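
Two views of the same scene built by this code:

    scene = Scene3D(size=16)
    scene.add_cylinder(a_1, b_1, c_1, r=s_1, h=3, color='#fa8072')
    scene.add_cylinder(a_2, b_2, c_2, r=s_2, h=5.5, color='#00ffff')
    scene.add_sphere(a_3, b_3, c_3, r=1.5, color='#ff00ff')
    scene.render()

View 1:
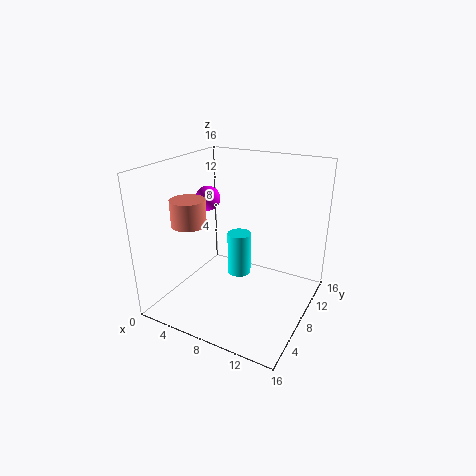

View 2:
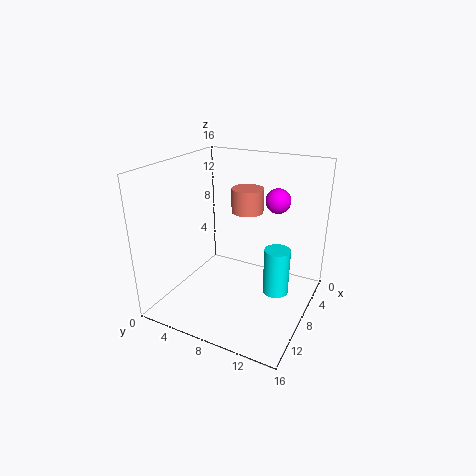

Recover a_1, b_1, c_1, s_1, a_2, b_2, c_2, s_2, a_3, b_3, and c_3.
a_1 = 2.5, b_1 = 6.5, c_1 = 9, s_1 = 2, a_2 = 6, b_2 = 12, c_2 = 1, s_2 = 1.5, a_3 = 2.5, b_3 = 10.5, c_3 = 11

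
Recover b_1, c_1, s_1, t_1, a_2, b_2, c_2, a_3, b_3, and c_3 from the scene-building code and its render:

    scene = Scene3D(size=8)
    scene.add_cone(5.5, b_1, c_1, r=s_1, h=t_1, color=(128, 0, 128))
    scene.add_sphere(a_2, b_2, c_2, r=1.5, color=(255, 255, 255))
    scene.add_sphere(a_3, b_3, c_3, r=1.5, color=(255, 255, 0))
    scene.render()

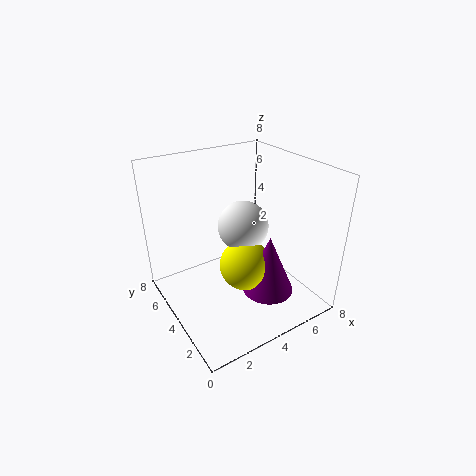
b_1 = 3; c_1 = 0.5; s_1 = 1.5; t_1 = 3.5; a_2 = 5; b_2 = 5; c_2 = 4; a_3 = 4.5; b_3 = 4; c_3 = 2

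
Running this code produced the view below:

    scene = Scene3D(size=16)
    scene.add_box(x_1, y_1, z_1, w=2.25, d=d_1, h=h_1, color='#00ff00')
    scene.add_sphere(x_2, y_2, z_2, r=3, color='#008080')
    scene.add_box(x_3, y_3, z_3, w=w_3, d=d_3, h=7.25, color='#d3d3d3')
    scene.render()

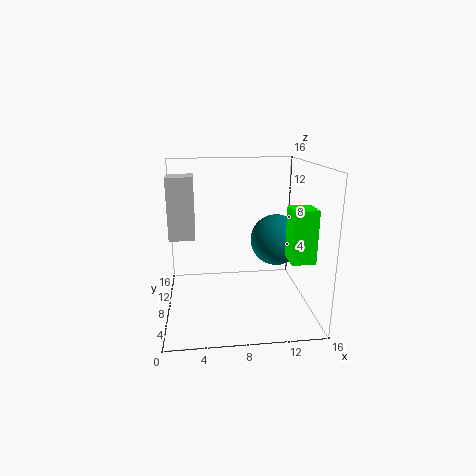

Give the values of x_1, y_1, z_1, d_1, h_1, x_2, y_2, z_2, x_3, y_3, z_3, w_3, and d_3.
x_1 = 12, y_1 = 0.5, z_1 = 7.75, d_1 = 2.5, h_1 = 5, x_2 = 12.75, y_2 = 9.75, z_2 = 7, x_3 = 0.25, y_3 = 9.75, z_3 = 7.25, w_3 = 3, d_3 = 3.25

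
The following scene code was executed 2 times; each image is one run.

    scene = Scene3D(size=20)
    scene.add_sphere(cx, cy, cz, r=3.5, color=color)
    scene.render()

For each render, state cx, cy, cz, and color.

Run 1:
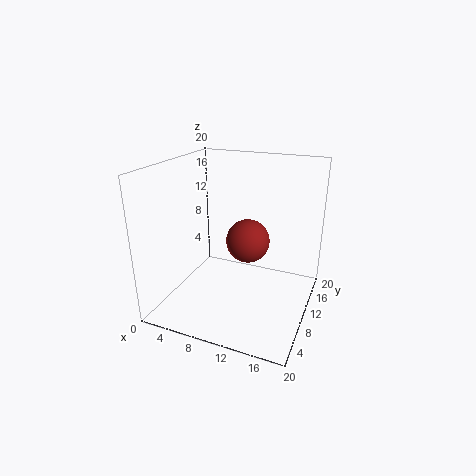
cx = 9
cy = 16.5
cz = 6.5
color = 'brown'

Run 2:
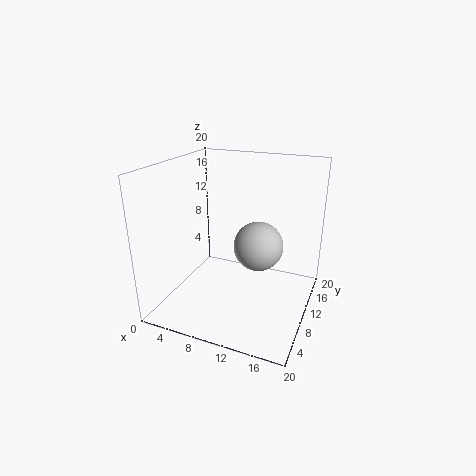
cx = 12.5
cy = 11.5
cz = 8.5
color = 'lightgray'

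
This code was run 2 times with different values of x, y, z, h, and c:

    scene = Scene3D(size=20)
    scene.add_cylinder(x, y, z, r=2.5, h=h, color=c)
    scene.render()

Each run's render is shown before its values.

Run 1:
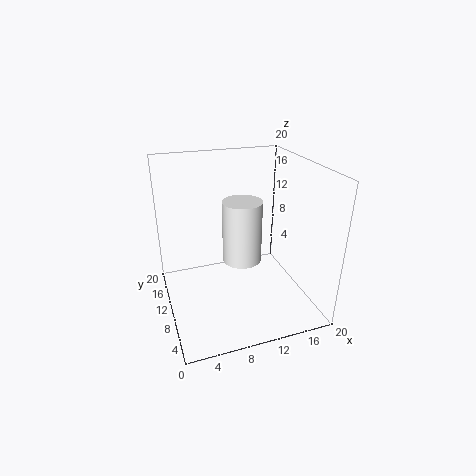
x = 9.5, y = 7, z = 8.5, h = 8, c = 'white'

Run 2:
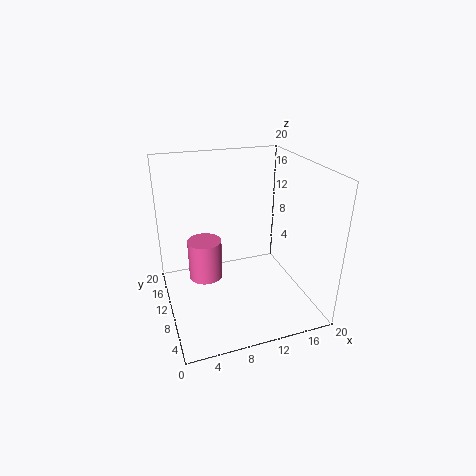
x = 6, y = 13.5, z = 2.5, h = 6, c = 'hotpink'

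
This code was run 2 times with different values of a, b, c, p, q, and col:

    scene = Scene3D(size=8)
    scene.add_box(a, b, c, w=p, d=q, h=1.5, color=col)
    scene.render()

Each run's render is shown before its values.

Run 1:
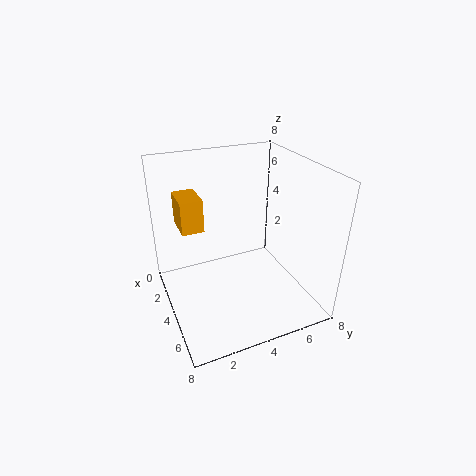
a = 4.5, b = 0.5, c = 6, p = 1.5, q = 1, col = 'orange'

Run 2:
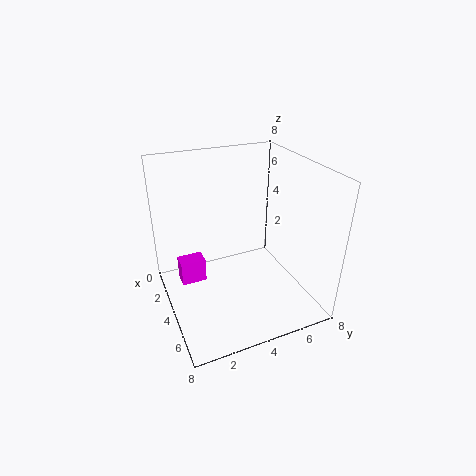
a = 1.5, b = 1, c = 0.5, p = 1, q = 1.5, col = 'magenta'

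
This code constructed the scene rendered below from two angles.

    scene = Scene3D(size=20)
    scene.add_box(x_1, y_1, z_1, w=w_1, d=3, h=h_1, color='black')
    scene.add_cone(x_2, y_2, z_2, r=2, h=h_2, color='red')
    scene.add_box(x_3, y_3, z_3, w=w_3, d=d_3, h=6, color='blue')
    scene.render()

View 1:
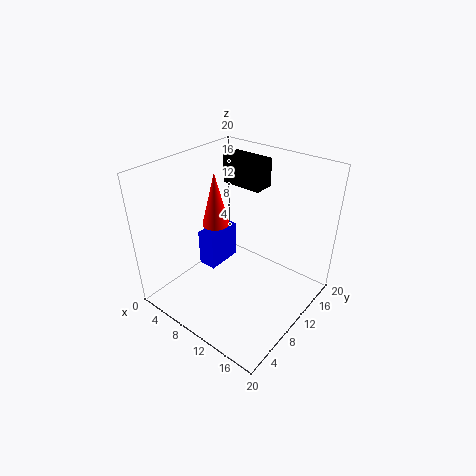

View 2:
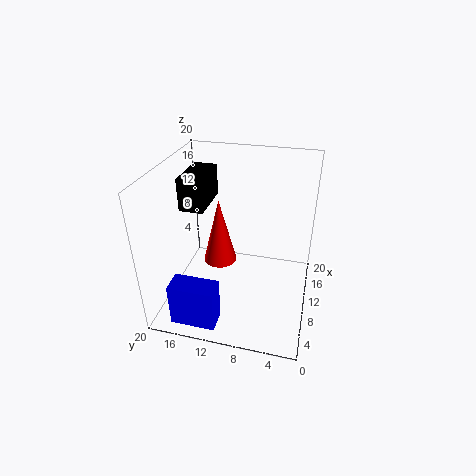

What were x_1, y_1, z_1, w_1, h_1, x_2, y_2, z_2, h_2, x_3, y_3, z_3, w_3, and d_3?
x_1 = 5; y_1 = 13; z_1 = 16; w_1 = 6; h_1 = 4; x_2 = 5; y_2 = 11; z_2 = 10; h_2 = 8; x_3 = 1; y_3 = 11; z_3 = 1; w_3 = 3; d_3 = 6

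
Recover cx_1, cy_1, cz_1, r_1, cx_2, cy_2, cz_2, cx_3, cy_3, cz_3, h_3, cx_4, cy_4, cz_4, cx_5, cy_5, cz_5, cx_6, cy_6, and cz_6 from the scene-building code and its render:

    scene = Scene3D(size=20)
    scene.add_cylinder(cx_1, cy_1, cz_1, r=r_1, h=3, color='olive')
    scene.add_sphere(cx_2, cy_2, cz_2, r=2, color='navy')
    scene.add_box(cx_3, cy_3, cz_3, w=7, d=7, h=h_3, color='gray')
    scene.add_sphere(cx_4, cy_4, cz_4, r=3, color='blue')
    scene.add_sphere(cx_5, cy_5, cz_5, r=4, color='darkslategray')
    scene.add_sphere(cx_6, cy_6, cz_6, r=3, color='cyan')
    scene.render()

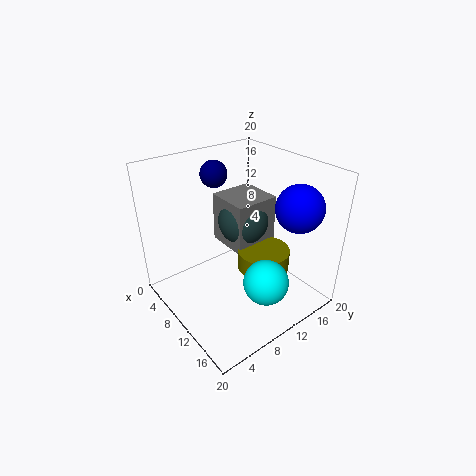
cx_1 = 10
cy_1 = 15
cz_1 = 3
r_1 = 4
cx_2 = 3
cy_2 = 11
cz_2 = 17
cx_3 = 1
cy_3 = 12
cz_3 = 5
h_3 = 8
cx_4 = 17
cy_4 = 14
cz_4 = 16
cx_5 = 5
cy_5 = 15
cz_5 = 9
cx_6 = 16
cy_6 = 10
cz_6 = 6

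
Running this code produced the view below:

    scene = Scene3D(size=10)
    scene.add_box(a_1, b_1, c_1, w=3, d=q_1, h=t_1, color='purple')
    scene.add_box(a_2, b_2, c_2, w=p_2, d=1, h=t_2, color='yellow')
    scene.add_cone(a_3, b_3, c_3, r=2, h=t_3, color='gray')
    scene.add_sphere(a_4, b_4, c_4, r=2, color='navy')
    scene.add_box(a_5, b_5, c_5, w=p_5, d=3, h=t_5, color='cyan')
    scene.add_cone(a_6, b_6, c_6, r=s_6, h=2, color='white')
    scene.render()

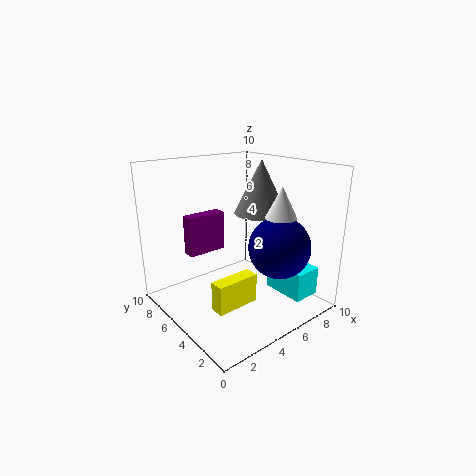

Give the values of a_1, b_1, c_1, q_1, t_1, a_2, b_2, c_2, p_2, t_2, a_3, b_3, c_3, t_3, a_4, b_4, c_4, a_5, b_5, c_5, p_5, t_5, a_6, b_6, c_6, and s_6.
a_1 = 3, b_1 = 8, c_1 = 3, q_1 = 1, t_1 = 3, a_2 = 2, b_2 = 3, c_2 = 1, p_2 = 3, t_2 = 2, a_3 = 8, b_3 = 6, c_3 = 6, t_3 = 4, a_4 = 6, b_4 = 2, c_4 = 5, a_5 = 7, b_5 = 1, c_5 = 1, p_5 = 2, t_5 = 2, a_6 = 6, b_6 = 2, c_6 = 7, s_6 = 1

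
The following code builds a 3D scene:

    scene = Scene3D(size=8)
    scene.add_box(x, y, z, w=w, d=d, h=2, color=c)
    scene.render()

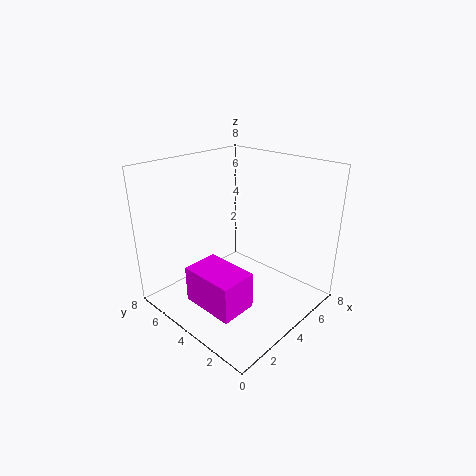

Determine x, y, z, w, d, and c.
x = 1
y = 2
z = 1
w = 2
d = 3
c = 'magenta'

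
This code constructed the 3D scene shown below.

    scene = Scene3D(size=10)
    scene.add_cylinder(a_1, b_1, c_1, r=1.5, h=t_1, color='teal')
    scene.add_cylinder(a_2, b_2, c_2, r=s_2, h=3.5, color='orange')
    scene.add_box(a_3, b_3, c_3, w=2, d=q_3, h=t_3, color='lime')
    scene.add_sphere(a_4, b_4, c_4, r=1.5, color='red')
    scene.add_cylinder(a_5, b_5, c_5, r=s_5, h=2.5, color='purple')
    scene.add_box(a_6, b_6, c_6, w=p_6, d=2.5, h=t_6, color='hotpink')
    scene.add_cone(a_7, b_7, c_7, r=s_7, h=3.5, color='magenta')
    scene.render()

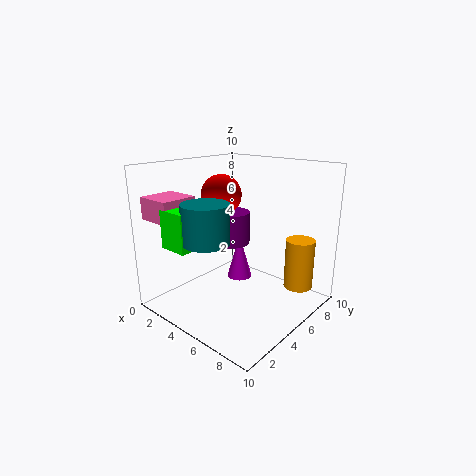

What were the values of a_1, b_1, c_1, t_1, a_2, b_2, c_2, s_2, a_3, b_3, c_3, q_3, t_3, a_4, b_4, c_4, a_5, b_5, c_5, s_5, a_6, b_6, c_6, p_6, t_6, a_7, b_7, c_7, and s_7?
a_1 = 5, b_1 = 2, c_1 = 5.5, t_1 = 2.5, a_2 = 8.5, b_2 = 7.5, c_2 = 1.5, s_2 = 1, a_3 = 2.5, b_3 = 0.5, c_3 = 5, q_3 = 2.5, t_3 = 2.5, a_4 = 2.5, b_4 = 6, c_4 = 7.5, a_5 = 2.5, b_5 = 7, c_5 = 3.5, s_5 = 1.5, a_6 = 0.5, b_6 = 0.5, c_6 = 6.5, p_6 = 2.5, t_6 = 1.5, a_7 = 3, b_7 = 7.5, c_7 = 0.5, s_7 = 1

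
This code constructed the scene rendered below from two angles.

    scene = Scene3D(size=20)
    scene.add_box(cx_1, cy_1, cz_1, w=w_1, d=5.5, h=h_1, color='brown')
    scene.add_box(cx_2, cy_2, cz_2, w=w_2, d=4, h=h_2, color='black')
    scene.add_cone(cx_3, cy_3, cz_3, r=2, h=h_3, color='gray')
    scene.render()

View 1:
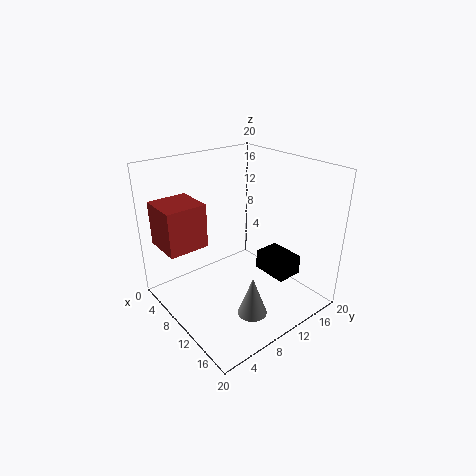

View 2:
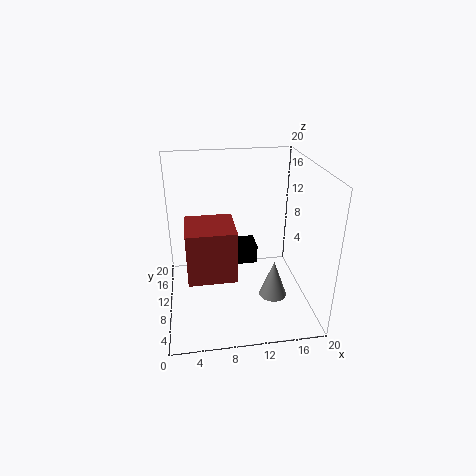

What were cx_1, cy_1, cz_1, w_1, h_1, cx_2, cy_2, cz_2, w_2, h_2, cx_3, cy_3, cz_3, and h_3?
cx_1 = 3, cy_1 = 0.5, cz_1 = 9.5, w_1 = 5.5, h_1 = 6, cx_2 = 8.5, cy_2 = 15, cz_2 = 2.5, w_2 = 5.5, h_2 = 3, cx_3 = 15, cy_3 = 8.5, cz_3 = 1, h_3 = 5.5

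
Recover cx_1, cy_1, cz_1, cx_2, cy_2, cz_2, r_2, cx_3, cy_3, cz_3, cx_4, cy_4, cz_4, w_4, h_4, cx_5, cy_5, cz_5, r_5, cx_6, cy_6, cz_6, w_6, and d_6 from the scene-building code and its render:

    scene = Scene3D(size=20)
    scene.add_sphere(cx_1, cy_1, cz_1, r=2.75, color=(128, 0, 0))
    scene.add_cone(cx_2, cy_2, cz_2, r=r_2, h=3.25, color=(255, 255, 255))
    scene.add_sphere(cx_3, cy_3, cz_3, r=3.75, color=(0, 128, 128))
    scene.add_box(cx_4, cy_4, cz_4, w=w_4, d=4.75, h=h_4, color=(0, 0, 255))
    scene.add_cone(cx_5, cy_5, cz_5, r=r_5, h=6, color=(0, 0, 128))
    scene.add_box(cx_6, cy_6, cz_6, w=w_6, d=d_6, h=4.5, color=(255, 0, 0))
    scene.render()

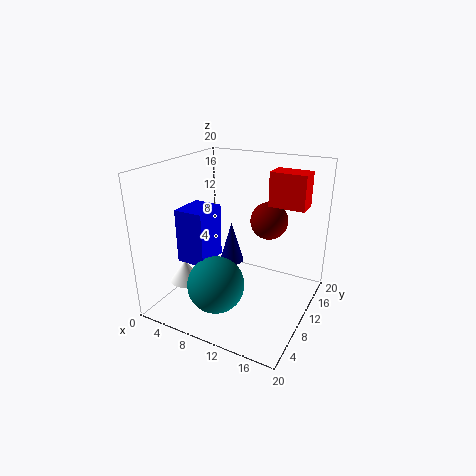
cx_1 = 12.5
cy_1 = 15
cz_1 = 11.25
cx_2 = 3
cy_2 = 6.75
cz_2 = 3
r_2 = 2.25
cx_3 = 9.5
cy_3 = 4.75
cz_3 = 5.25
cx_4 = 3.75
cy_4 = 4.5
cz_4 = 7.5
w_4 = 4
h_4 = 7.25
cx_5 = 8
cy_5 = 11.75
cz_5 = 5.25
r_5 = 1.75
cx_6 = 14
cy_6 = 10.75
cz_6 = 15
w_6 = 4.75
d_6 = 3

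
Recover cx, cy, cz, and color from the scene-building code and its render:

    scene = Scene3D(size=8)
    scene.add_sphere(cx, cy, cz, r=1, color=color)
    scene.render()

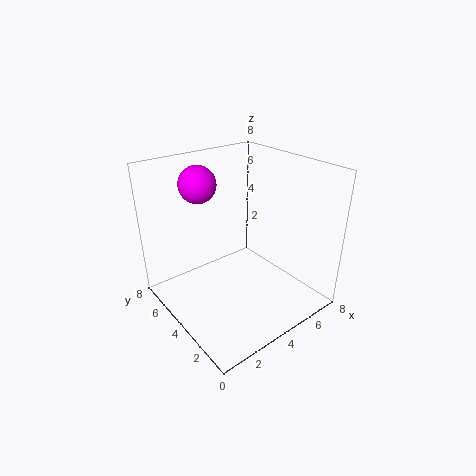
cx = 2.5, cy = 5.5, cz = 7, color = 'magenta'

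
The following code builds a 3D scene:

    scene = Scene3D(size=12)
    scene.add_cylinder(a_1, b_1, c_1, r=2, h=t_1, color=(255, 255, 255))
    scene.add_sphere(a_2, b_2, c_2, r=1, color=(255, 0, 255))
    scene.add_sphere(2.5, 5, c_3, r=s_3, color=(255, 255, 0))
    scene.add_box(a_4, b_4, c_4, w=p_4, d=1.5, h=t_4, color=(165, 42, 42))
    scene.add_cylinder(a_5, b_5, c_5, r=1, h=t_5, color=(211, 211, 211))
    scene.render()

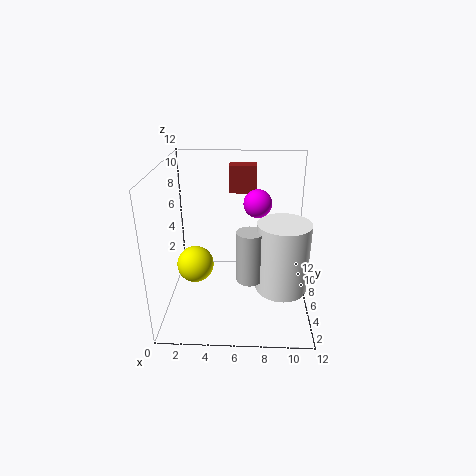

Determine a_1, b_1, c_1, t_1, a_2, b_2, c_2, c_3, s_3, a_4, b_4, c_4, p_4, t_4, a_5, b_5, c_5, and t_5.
a_1 = 9.5; b_1 = 3.5; c_1 = 3; t_1 = 5.5; a_2 = 7.5; b_2 = 3.5; c_2 = 10; c_3 = 4; s_3 = 1.5; a_4 = 5; b_4 = 10; c_4 = 8.5; p_4 = 2.5; t_4 = 2.5; a_5 = 7; b_5 = 3; c_5 = 4; t_5 = 4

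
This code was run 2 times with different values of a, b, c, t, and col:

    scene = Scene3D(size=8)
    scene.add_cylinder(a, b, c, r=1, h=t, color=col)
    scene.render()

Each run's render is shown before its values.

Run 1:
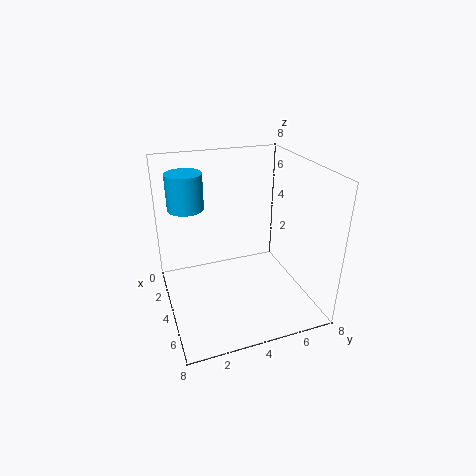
a = 2.5, b = 1.5, c = 5.5, t = 2, col = 'deepskyblue'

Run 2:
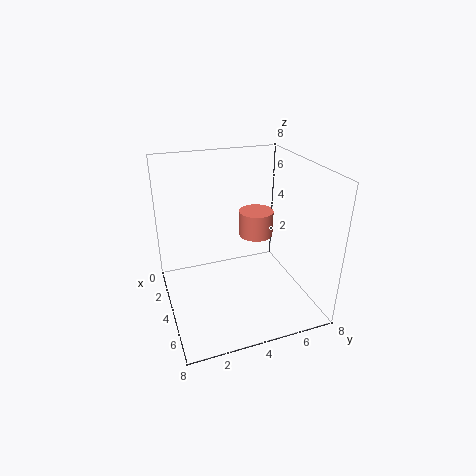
a = 3, b = 5.5, c = 3.5, t = 1.5, col = 'salmon'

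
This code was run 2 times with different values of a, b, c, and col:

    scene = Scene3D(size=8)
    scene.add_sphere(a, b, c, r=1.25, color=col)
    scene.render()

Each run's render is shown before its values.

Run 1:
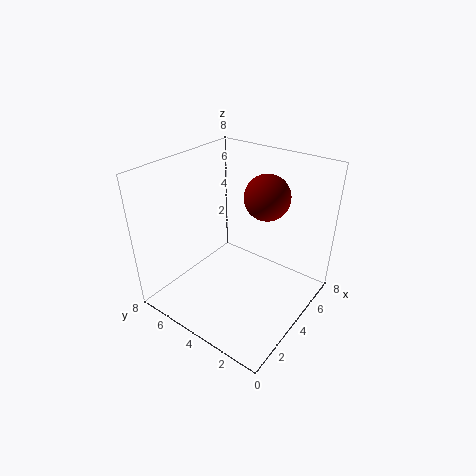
a = 5.25
b = 3
c = 6.25
col = 'maroon'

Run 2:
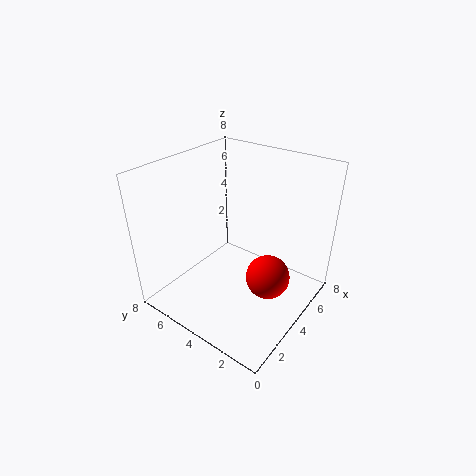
a = 4.5
b = 2.25
c = 1.75
col = 'red'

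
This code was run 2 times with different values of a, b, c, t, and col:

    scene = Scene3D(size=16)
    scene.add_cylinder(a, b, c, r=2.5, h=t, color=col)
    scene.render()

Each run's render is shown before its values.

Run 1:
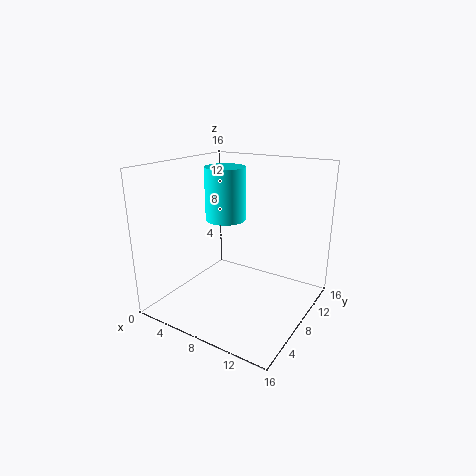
a = 4; b = 11.5; c = 8.5; t = 6.5; col = 'cyan'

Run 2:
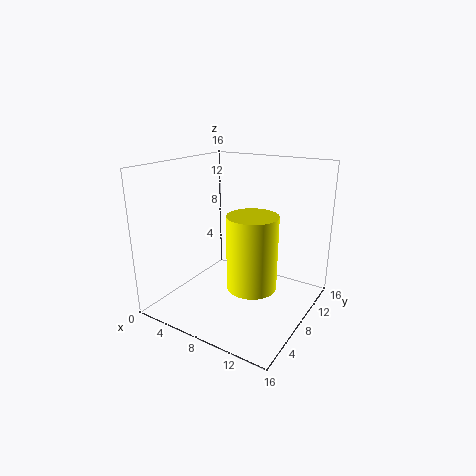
a = 11.5; b = 5; c = 4.5; t = 7.5; col = 'yellow'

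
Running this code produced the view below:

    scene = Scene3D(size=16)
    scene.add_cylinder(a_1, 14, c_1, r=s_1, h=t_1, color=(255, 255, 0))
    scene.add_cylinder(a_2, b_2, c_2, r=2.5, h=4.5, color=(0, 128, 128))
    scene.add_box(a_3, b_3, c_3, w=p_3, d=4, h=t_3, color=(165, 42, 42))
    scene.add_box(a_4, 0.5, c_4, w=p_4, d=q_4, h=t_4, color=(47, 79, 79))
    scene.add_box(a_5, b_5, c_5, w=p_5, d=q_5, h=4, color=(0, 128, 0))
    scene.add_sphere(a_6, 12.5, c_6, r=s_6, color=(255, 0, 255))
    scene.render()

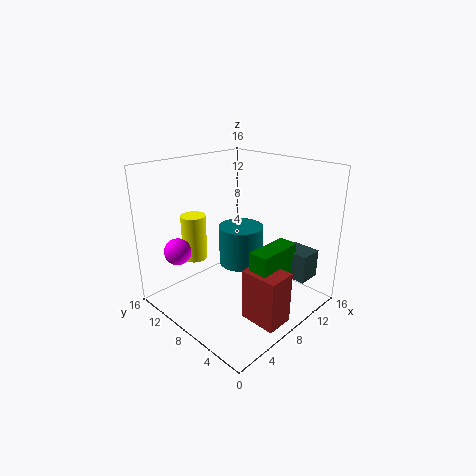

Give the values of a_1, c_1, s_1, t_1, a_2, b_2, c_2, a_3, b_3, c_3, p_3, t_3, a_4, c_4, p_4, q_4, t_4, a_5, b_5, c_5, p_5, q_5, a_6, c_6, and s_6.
a_1 = 6.5
c_1 = 4
s_1 = 1.5
t_1 = 5.5
a_2 = 9
b_2 = 8.5
c_2 = 4.5
a_3 = 5
b_3 = 0.5
c_3 = 1
p_3 = 3
t_3 = 5.5
a_4 = 10
c_4 = 4.5
p_4 = 2.5
q_4 = 3
t_4 = 3
a_5 = 5.5
b_5 = 2
c_5 = 4.5
p_5 = 5
q_5 = 2
a_6 = 3
c_6 = 6.5
s_6 = 1.5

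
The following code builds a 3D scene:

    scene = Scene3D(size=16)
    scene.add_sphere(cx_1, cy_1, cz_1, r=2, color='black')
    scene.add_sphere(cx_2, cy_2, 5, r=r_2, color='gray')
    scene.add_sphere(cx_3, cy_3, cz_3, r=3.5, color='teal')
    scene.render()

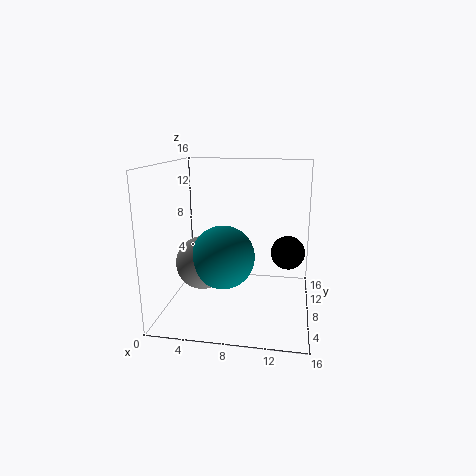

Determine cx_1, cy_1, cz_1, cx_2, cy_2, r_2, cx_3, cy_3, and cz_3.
cx_1 = 13.5; cy_1 = 11; cz_1 = 5.5; cx_2 = 4; cy_2 = 7.5; r_2 = 3; cx_3 = 6.5; cy_3 = 7; cz_3 = 6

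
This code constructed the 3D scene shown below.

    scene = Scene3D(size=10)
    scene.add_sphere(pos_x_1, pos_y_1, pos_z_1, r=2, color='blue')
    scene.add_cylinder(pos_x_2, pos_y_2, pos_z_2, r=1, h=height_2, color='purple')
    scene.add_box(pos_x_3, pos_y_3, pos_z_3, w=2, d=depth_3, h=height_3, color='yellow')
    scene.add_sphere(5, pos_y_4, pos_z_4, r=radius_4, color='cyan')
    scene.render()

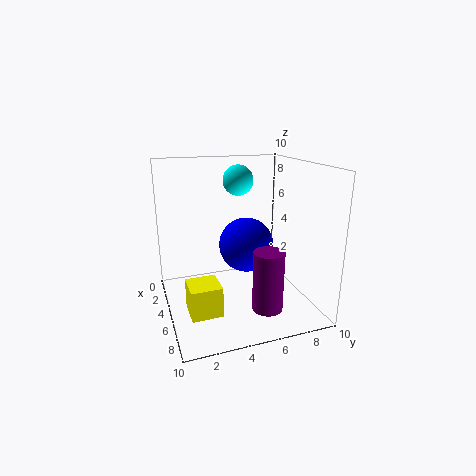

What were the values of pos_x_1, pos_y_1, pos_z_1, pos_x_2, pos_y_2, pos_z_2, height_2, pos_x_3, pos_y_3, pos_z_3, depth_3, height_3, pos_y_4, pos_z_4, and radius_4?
pos_x_1 = 4; pos_y_1 = 6; pos_z_1 = 4; pos_x_2 = 8; pos_y_2 = 6; pos_z_2 = 1; height_2 = 4; pos_x_3 = 6; pos_y_3 = 1; pos_z_3 = 1; depth_3 = 2; height_3 = 2; pos_y_4 = 5; pos_z_4 = 9; radius_4 = 1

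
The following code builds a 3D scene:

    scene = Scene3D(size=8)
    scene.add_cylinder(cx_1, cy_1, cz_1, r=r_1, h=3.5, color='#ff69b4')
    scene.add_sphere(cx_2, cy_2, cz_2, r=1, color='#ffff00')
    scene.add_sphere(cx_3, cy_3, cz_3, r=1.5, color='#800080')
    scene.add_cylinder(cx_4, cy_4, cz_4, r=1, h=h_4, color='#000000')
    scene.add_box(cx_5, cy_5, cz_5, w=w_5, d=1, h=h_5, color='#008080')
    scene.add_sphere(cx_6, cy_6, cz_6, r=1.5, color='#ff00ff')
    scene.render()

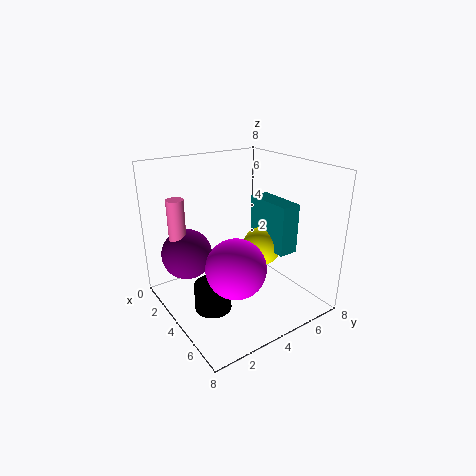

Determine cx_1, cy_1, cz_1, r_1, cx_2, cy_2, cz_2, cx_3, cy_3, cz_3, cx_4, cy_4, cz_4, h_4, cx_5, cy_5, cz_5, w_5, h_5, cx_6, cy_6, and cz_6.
cx_1 = 1.5; cy_1 = 1.5; cz_1 = 2.5; r_1 = 0.5; cx_2 = 5.5; cy_2 = 4.5; cz_2 = 4; cx_3 = 1.5; cy_3 = 2; cz_3 = 2.5; cx_4 = 4.5; cy_4 = 2; cz_4 = 0.5; h_4 = 1.5; cx_5 = 4.5; cy_5 = 4.5; cz_5 = 4; w_5 = 2.5; h_5 = 2.5; cx_6 = 6; cy_6 = 2.5; cz_6 = 3.5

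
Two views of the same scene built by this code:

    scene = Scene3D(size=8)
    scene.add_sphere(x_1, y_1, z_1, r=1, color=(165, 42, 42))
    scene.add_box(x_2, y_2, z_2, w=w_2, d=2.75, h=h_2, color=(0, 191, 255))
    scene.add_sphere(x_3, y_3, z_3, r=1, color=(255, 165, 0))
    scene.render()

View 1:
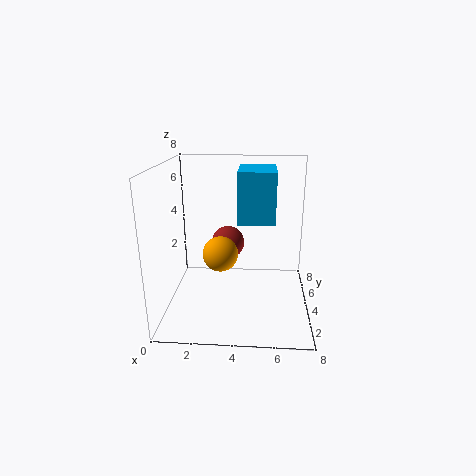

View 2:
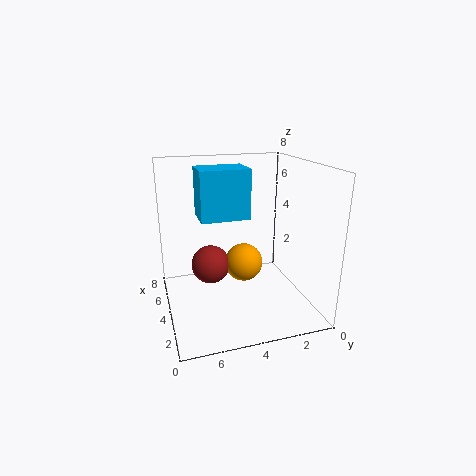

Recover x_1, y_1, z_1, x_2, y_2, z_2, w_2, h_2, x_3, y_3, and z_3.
x_1 = 3.25; y_1 = 5.75; z_1 = 3; x_2 = 4; y_2 = 3.25; z_2 = 5; w_2 = 2; h_2 = 2.75; x_3 = 3; y_3 = 4; z_3 = 3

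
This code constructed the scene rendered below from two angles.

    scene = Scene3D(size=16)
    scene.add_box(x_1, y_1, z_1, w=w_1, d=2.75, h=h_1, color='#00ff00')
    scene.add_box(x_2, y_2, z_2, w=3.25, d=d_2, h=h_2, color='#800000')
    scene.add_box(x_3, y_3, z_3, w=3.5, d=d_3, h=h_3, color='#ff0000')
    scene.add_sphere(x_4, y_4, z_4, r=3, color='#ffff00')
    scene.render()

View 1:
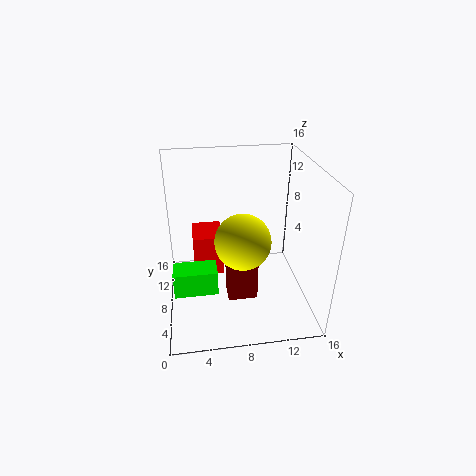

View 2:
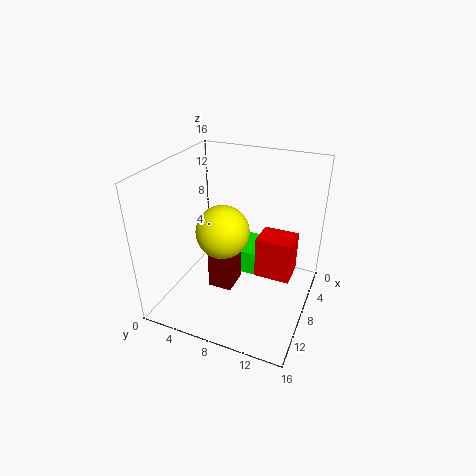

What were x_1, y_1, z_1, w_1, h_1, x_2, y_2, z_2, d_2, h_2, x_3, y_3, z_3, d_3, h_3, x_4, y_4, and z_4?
x_1 = 0.5; y_1 = 6.5; z_1 = 1.5; w_1 = 5; h_1 = 3; x_2 = 6.5; y_2 = 5; z_2 = 1.75; d_2 = 2.75; h_2 = 5.5; x_3 = 3; y_3 = 9.5; z_3 = 2.25; d_3 = 4.25; h_3 = 5; x_4 = 8.25; y_4 = 6.25; z_4 = 8.5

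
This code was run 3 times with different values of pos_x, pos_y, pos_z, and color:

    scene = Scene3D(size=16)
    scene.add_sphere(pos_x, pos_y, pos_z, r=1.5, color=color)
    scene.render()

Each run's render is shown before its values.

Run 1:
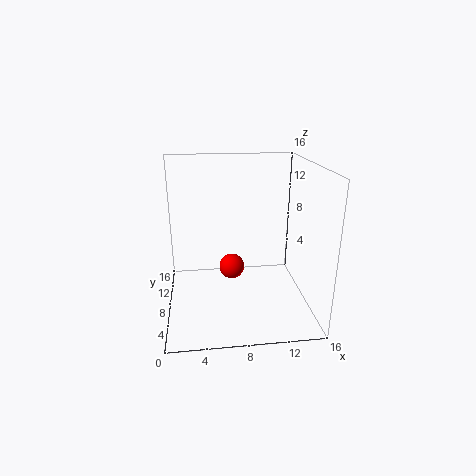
pos_x = 7.5
pos_y = 10
pos_z = 3.5
color = 'red'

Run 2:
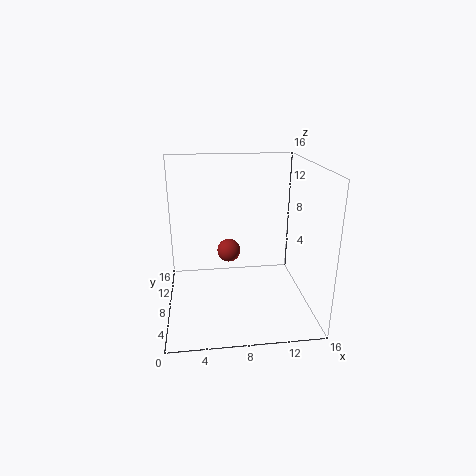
pos_x = 7.5
pos_y = 13.5
pos_z = 4
color = 'brown'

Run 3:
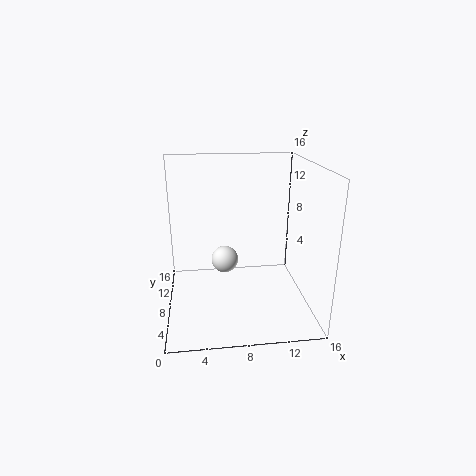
pos_x = 6.5
pos_y = 8
pos_z = 5.5
color = 'white'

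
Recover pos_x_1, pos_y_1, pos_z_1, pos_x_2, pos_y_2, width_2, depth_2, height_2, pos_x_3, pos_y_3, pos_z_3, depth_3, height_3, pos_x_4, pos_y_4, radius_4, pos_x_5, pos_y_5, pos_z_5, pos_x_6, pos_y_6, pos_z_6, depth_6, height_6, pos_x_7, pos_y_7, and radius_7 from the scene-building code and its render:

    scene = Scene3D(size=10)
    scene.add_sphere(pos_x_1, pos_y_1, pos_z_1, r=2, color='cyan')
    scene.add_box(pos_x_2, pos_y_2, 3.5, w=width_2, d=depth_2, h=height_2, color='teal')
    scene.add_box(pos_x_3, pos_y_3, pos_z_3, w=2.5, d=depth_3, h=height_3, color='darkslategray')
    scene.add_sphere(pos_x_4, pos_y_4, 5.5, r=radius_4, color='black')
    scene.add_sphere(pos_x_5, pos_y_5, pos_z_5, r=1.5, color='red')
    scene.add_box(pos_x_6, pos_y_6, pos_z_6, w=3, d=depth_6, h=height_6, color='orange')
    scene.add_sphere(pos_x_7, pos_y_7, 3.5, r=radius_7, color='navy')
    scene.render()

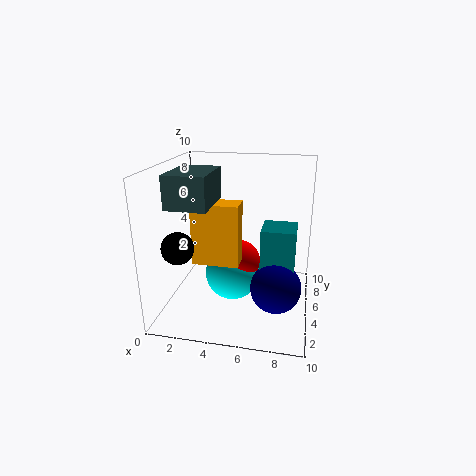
pos_x_1 = 4.5; pos_y_1 = 5.5; pos_z_1 = 2; pos_x_2 = 7; pos_y_2 = 1.5; width_2 = 2; depth_2 = 2; height_2 = 3.5; pos_x_3 = 1.5; pos_y_3 = 1; pos_z_3 = 8; depth_3 = 3.5; height_3 = 2; pos_x_4 = 2; pos_y_4 = 1.5; radius_4 = 1; pos_x_5 = 5; pos_y_5 = 5.5; pos_z_5 = 3; pos_x_6 = 2.5; pos_y_6 = 2.5; pos_z_6 = 4; depth_6 = 1.5; height_6 = 4; pos_x_7 = 8; pos_y_7 = 1.5; radius_7 = 1.5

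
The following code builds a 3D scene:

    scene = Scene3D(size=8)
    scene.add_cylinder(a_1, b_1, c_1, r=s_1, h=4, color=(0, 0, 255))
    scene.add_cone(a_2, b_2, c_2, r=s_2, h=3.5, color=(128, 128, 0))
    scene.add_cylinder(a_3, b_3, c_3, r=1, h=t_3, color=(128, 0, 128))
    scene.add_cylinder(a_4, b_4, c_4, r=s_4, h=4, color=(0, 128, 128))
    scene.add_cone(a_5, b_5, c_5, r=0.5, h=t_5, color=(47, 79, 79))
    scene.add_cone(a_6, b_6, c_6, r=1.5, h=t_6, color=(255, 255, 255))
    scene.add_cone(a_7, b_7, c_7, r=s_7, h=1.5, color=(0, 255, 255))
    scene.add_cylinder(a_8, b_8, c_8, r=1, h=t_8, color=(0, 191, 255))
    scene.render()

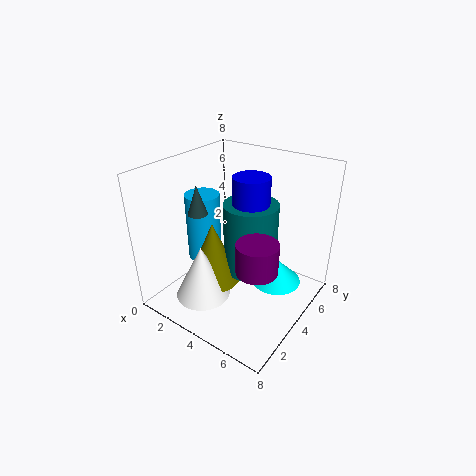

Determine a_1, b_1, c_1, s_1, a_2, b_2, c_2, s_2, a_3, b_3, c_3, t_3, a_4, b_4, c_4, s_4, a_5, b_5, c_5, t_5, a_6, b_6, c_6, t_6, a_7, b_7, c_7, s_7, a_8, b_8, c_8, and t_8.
a_1 = 4.5, b_1 = 4.5, c_1 = 3.5, s_1 = 1, a_2 = 3, b_2 = 3, c_2 = 1.5, s_2 = 1.5, a_3 = 6.5, b_3 = 2, c_3 = 4, t_3 = 1.5, a_4 = 4.5, b_4 = 4.5, c_4 = 2, s_4 = 1.5, a_5 = 3, b_5 = 2, c_5 = 6, t_5 = 1.5, a_6 = 3, b_6 = 2, c_6 = 1, t_6 = 3, a_7 = 5.5, b_7 = 6, c_7 = 0.5, s_7 = 1.5, a_8 = 1.5, b_8 = 4, c_8 = 2, t_8 = 4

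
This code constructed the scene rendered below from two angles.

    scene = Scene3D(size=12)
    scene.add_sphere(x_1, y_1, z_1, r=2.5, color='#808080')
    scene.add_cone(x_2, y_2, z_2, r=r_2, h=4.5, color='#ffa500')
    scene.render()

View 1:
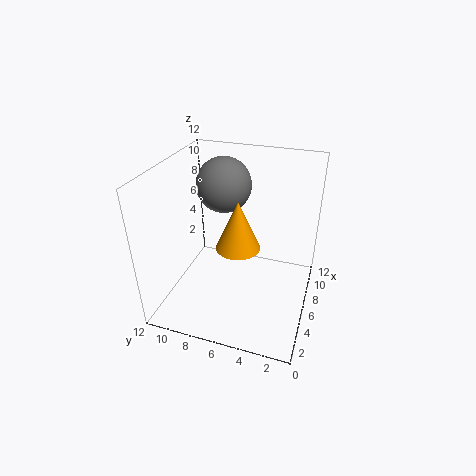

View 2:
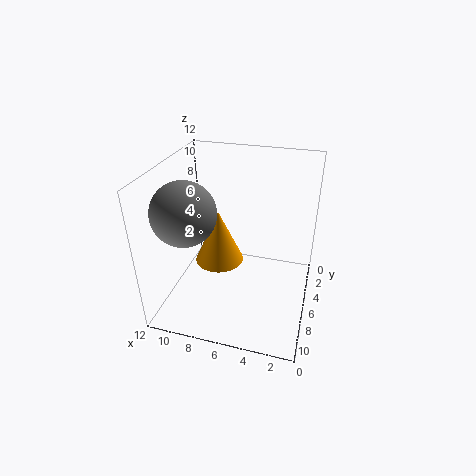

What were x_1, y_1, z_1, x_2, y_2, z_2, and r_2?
x_1 = 9.5; y_1 = 8.5; z_1 = 9; x_2 = 7.5; y_2 = 6.5; z_2 = 4; r_2 = 2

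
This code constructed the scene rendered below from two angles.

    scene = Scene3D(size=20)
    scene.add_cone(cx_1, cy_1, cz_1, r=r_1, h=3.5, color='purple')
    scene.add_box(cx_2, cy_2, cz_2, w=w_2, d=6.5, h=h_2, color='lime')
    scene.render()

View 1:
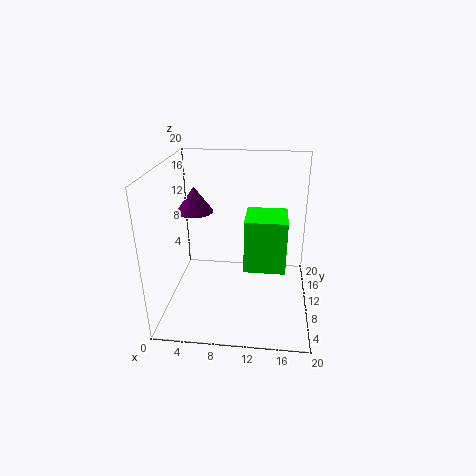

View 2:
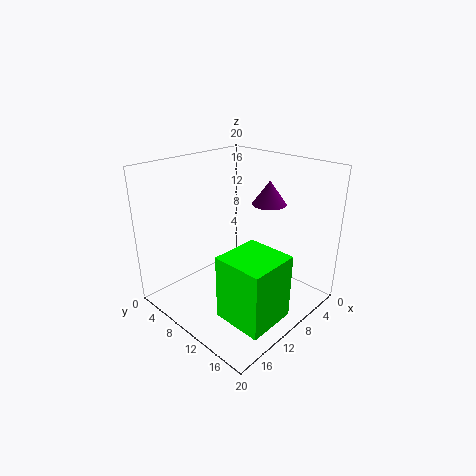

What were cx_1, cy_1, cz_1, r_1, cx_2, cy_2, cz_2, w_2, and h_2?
cx_1 = 4; cy_1 = 10.5; cz_1 = 13.5; r_1 = 2.5; cx_2 = 10.5; cy_2 = 13; cz_2 = 2.5; w_2 = 6.5; h_2 = 8.5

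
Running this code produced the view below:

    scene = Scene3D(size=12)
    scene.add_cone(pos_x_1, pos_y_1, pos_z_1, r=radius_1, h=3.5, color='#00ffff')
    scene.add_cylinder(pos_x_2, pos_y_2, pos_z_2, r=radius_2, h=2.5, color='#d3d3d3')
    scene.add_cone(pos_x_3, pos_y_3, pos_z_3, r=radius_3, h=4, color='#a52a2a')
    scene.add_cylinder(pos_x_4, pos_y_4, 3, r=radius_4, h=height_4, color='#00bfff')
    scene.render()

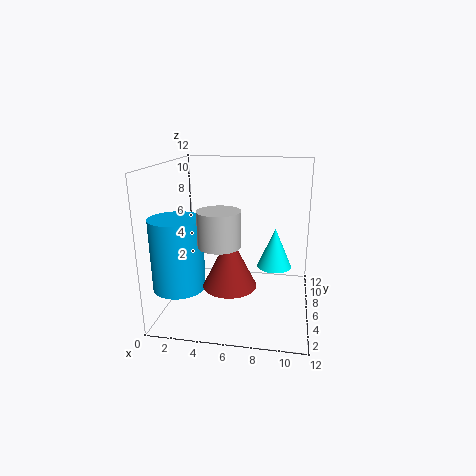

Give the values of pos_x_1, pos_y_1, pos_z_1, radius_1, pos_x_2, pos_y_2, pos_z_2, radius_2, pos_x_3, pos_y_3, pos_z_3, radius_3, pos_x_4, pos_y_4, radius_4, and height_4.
pos_x_1 = 9, pos_y_1 = 7.5, pos_z_1 = 3, radius_1 = 1.5, pos_x_2 = 5.5, pos_y_2 = 1.5, pos_z_2 = 7, radius_2 = 1.5, pos_x_3 = 6, pos_y_3 = 2.5, pos_z_3 = 3.5, radius_3 = 2, pos_x_4 = 2, pos_y_4 = 2.5, radius_4 = 2, height_4 = 5.5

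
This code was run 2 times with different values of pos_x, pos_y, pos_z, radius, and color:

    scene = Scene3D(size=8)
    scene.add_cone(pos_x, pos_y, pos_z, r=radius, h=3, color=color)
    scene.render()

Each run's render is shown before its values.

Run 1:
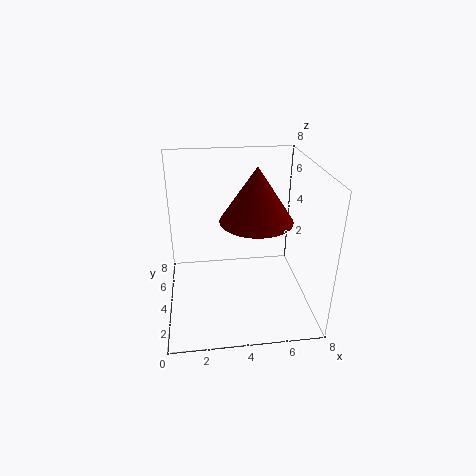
pos_x = 5; pos_y = 4; pos_z = 5; radius = 2; color = 'maroon'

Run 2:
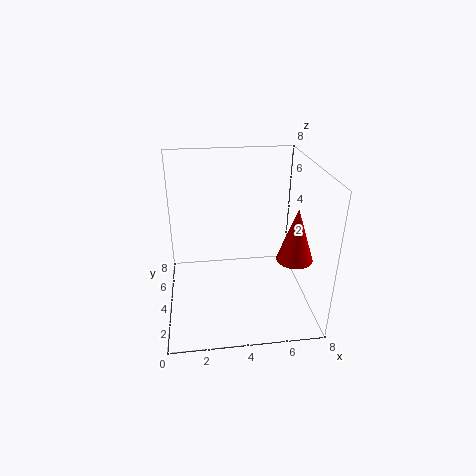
pos_x = 7; pos_y = 3; pos_z = 3; radius = 1; color = 'red'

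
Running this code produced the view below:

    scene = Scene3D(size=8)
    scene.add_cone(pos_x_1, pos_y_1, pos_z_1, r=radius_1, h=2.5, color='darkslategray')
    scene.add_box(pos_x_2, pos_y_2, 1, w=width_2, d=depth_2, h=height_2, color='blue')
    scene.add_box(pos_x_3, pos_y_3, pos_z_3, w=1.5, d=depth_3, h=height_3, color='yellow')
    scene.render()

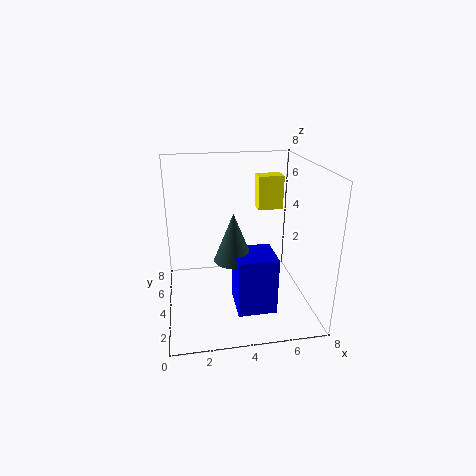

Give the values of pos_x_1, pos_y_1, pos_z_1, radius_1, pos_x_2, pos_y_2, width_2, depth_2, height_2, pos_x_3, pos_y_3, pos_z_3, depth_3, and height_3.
pos_x_1 = 3.5
pos_y_1 = 2.5
pos_z_1 = 3.5
radius_1 = 1
pos_x_2 = 3.5
pos_y_2 = 1
width_2 = 2
depth_2 = 2
height_2 = 3
pos_x_3 = 5.5
pos_y_3 = 5.5
pos_z_3 = 5
depth_3 = 1
height_3 = 2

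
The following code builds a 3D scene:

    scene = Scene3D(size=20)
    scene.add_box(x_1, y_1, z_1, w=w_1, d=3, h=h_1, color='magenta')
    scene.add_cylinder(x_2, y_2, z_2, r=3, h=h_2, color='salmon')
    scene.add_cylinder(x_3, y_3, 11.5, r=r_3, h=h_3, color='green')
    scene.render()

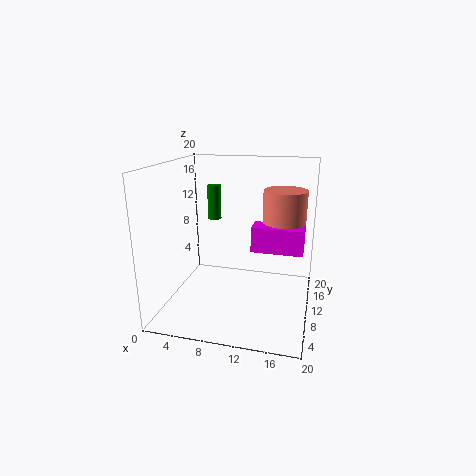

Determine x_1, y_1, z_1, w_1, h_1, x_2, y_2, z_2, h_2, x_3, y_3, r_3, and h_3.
x_1 = 12; y_1 = 9; z_1 = 8.5; w_1 = 7; h_1 = 3.5; x_2 = 16; y_2 = 12.5; z_2 = 12; h_2 = 4.5; x_3 = 5.5; y_3 = 13.5; r_3 = 1; h_3 = 5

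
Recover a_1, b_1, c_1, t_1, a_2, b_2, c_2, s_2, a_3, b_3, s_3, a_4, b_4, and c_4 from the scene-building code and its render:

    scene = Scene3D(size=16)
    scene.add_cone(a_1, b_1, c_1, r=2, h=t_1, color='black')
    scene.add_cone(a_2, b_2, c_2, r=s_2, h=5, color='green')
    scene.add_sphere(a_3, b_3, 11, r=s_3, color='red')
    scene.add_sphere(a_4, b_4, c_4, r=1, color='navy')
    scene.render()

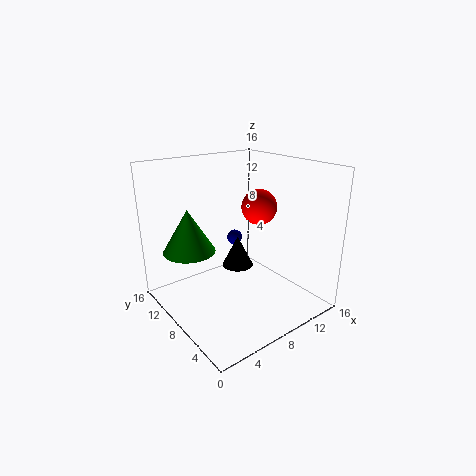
a_1 = 11; b_1 = 12; c_1 = 2; t_1 = 4; a_2 = 4; b_2 = 12; c_2 = 6; s_2 = 3; a_3 = 11; b_3 = 8; s_3 = 2; a_4 = 12; b_4 = 14; c_4 = 5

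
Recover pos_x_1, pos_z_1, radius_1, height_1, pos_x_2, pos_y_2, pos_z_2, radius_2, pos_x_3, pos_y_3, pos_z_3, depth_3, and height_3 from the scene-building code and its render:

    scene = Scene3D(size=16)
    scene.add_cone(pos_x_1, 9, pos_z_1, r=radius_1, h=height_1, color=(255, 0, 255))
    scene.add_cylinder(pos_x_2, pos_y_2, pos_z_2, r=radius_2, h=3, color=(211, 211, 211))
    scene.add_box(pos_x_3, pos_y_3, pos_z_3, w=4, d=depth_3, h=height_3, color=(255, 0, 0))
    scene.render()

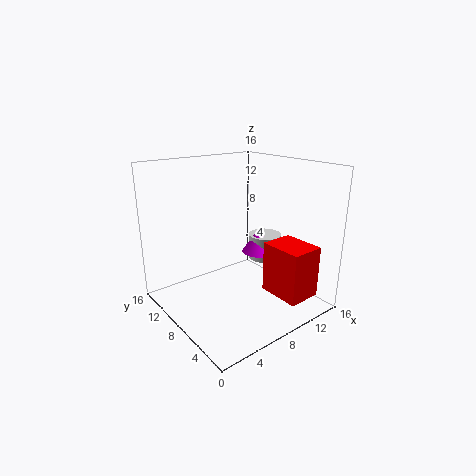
pos_x_1 = 12, pos_z_1 = 5, radius_1 = 2, height_1 = 3, pos_x_2 = 13, pos_y_2 = 9, pos_z_2 = 4, radius_2 = 2, pos_x_3 = 11, pos_y_3 = 2, pos_z_3 = 1, depth_3 = 5, height_3 = 6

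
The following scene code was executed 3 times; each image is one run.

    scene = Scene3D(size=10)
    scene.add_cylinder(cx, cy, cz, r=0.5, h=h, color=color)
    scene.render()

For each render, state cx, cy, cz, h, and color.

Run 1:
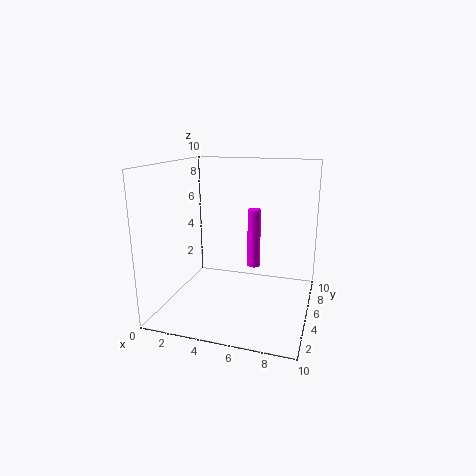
cx = 5.5; cy = 7.5; cz = 2; h = 4.5; color = 'magenta'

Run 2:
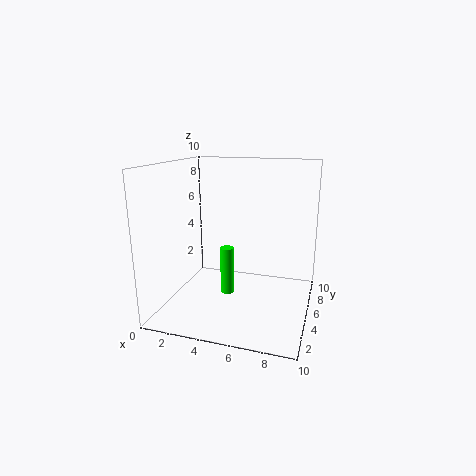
cx = 4; cy = 5.5; cz = 0.5; h = 3.5; color = 'lime'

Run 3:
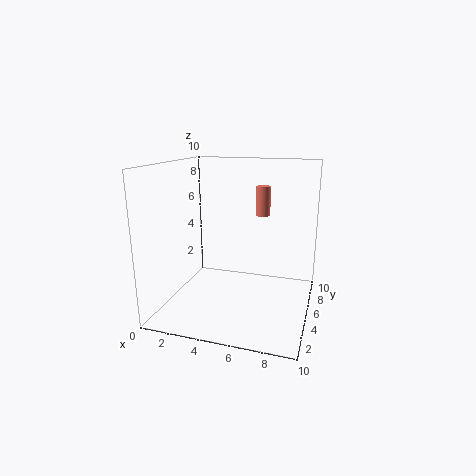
cx = 6.5; cy = 6; cz = 6.5; h = 2; color = 'salmon'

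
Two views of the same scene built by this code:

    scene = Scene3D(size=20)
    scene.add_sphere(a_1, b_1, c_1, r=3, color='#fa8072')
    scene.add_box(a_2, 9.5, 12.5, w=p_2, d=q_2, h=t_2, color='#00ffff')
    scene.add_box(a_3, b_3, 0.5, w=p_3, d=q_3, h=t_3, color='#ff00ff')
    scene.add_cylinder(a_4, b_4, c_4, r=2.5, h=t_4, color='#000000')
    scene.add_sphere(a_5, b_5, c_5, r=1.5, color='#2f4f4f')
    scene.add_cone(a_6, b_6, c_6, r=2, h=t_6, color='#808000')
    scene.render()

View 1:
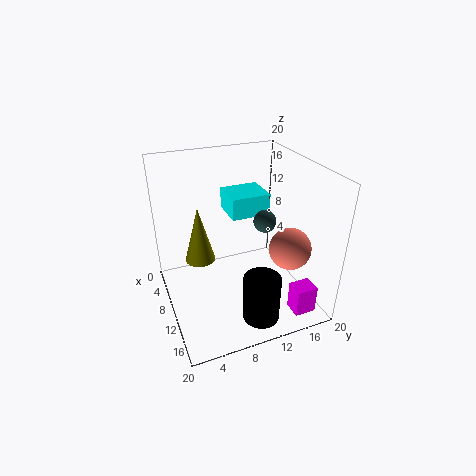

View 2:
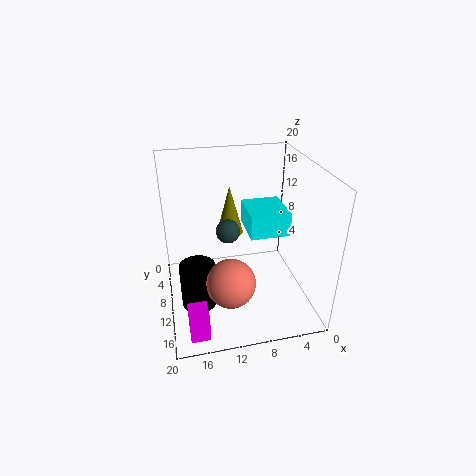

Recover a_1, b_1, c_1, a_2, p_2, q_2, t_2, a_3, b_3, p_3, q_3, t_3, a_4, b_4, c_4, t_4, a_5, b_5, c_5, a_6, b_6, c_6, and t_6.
a_1 = 12.5, b_1 = 17, c_1 = 8, a_2 = 4.5, p_2 = 5, q_2 = 5.5, t_2 = 3, a_3 = 15.5, b_3 = 15.5, p_3 = 2.5, q_3 = 3, t_3 = 4, a_4 = 16, b_4 = 11, c_4 = 0.5, t_4 = 6.5, a_5 = 12, b_5 = 13, c_5 = 13, a_6 = 10, b_6 = 4.5, c_6 = 8, t_6 = 7.5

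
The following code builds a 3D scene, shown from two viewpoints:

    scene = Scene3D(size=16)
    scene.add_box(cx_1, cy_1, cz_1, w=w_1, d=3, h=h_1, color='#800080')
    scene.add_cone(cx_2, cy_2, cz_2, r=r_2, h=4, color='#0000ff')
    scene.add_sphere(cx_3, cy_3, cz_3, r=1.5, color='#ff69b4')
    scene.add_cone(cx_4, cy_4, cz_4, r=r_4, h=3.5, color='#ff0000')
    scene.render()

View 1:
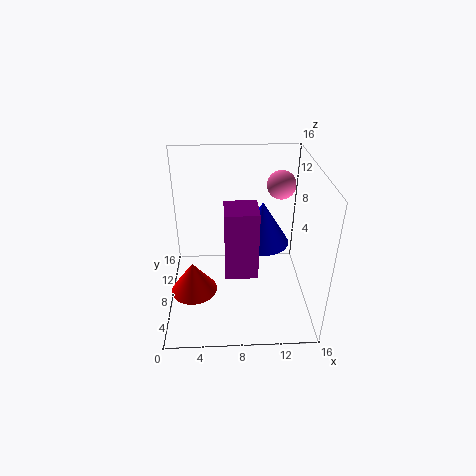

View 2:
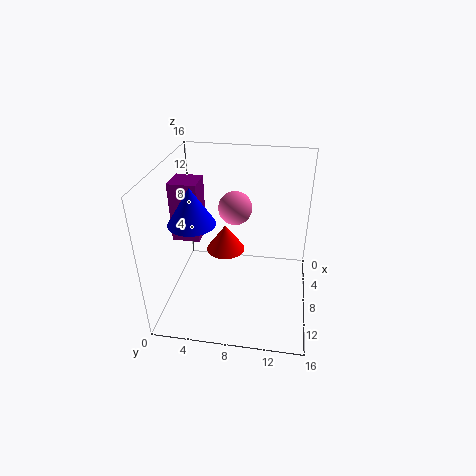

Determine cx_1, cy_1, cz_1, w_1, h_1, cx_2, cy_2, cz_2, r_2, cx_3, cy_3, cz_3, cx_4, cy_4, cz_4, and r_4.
cx_1 = 6.5; cy_1 = 1; cz_1 = 8; w_1 = 3; h_1 = 6.5; cx_2 = 10; cy_2 = 3.5; cz_2 = 10.5; r_2 = 2.5; cx_3 = 12.5; cy_3 = 8.5; cz_3 = 14; cx_4 = 3; cy_4 = 5.5; cz_4 = 3; r_4 = 2.5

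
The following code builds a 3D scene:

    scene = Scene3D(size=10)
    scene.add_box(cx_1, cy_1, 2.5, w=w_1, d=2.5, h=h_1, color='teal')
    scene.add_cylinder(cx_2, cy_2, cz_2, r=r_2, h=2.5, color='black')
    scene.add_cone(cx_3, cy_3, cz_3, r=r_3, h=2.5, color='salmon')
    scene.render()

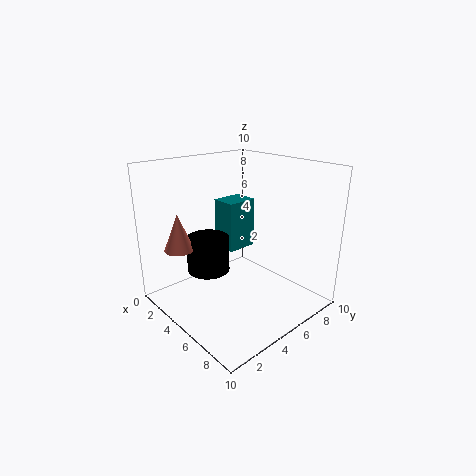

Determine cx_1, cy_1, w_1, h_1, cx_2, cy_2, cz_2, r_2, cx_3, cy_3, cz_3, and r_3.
cx_1 = 0.5, cy_1 = 6.5, w_1 = 2, h_1 = 4, cx_2 = 3.5, cy_2 = 3.5, cz_2 = 2.5, r_2 = 1.5, cx_3 = 3, cy_3 = 1.5, cz_3 = 4.5, r_3 = 1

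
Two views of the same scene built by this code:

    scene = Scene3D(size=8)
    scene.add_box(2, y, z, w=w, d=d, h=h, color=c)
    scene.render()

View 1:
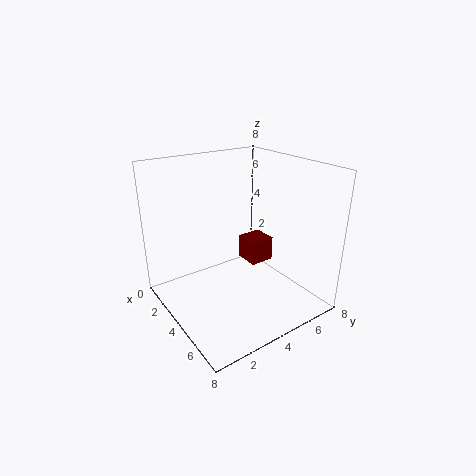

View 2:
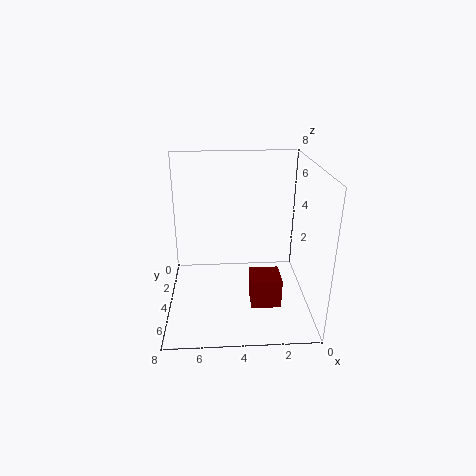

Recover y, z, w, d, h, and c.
y = 5.5; z = 1.5; w = 1.5; d = 1.5; h = 1.5; c = 'maroon'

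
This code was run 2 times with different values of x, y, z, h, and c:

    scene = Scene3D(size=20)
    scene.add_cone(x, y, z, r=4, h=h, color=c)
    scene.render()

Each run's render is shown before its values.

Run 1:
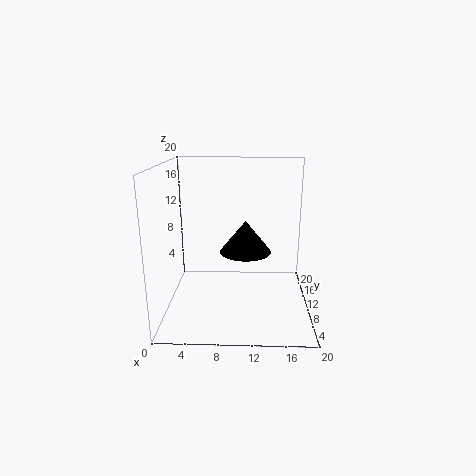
x = 11, y = 15, z = 6, h = 5, c = 'black'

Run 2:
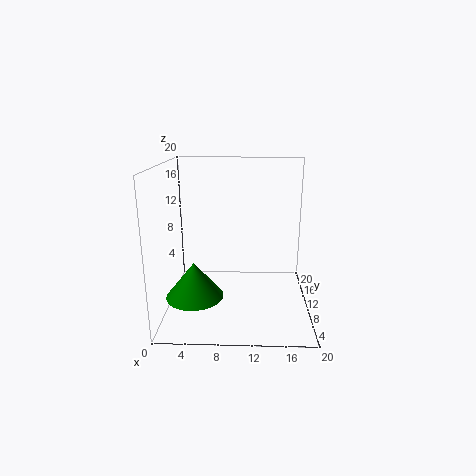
x = 4, y = 8, z = 2, h = 5, c = 'green'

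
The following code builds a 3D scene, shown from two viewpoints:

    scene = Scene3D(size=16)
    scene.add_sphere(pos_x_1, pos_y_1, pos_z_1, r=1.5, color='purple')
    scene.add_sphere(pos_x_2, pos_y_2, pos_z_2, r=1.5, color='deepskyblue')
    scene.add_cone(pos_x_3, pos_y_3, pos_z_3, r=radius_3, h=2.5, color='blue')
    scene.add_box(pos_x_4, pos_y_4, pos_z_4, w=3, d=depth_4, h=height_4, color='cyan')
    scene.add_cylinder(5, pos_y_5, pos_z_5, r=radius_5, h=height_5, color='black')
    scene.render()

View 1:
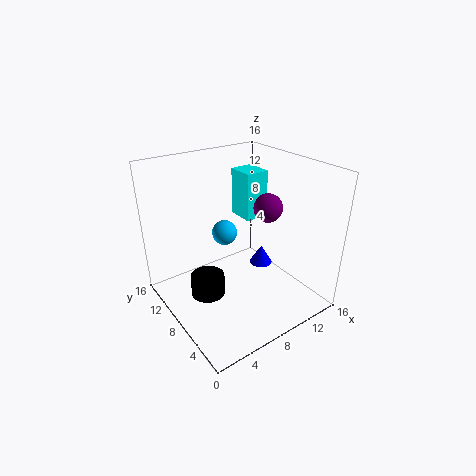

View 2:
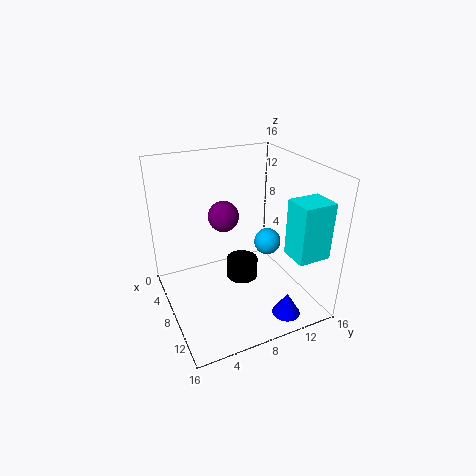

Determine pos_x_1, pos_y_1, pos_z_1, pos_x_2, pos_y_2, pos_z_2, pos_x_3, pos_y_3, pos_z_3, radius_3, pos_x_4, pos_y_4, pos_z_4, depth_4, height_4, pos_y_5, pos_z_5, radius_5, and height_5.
pos_x_1 = 10; pos_y_1 = 5.5; pos_z_1 = 12; pos_x_2 = 8.5; pos_y_2 = 11.5; pos_z_2 = 7; pos_x_3 = 14; pos_y_3 = 11; pos_z_3 = 1; radius_3 = 1.5; pos_x_4 = 12; pos_y_4 = 11.5; pos_z_4 = 7.5; depth_4 = 3.5; height_4 = 6; pos_y_5 = 10; pos_z_5 = 0.5; radius_5 = 2; height_5 = 2.5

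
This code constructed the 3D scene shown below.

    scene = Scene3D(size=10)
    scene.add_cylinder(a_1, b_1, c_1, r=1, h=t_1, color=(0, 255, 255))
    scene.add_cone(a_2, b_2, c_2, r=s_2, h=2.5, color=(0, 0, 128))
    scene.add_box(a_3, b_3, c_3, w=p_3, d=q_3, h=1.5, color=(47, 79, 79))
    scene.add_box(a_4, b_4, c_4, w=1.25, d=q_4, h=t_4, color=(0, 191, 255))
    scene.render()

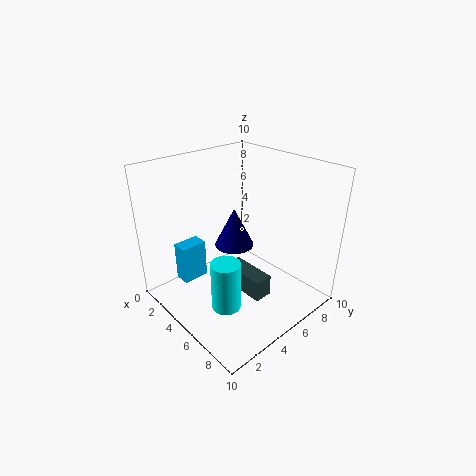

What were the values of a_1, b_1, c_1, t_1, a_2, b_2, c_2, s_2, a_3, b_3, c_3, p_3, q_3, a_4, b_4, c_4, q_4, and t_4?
a_1 = 6
b_1 = 3
c_1 = 0.75
t_1 = 3.5
a_2 = 5.75
b_2 = 4
c_2 = 5.25
s_2 = 1.25
a_3 = 4.5
b_3 = 4.25
c_3 = 1.5
p_3 = 3.25
q_3 = 1.25
a_4 = 0.5
b_4 = 2.5
c_4 = 0.5
q_4 = 2
t_4 = 3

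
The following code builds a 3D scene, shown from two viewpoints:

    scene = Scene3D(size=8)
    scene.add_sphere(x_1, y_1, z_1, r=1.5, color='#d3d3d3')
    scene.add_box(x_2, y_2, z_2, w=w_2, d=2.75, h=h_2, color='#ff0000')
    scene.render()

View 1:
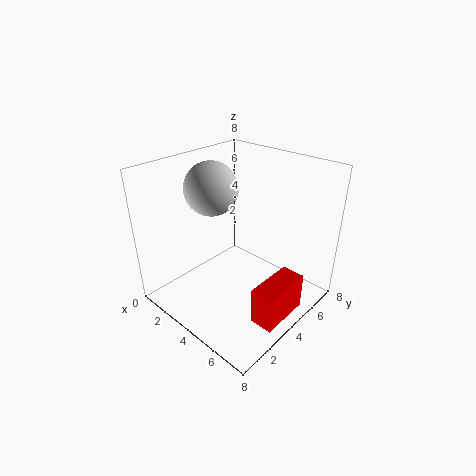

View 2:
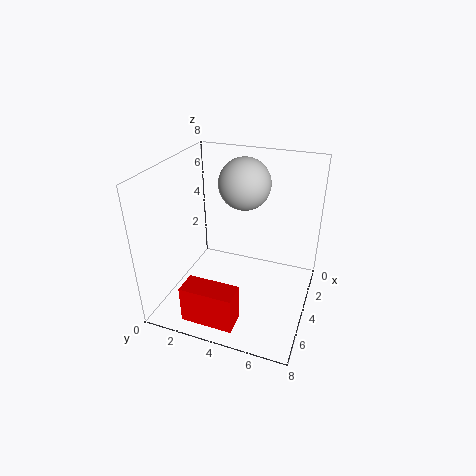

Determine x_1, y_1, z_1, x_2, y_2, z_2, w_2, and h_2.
x_1 = 2.25
y_1 = 3.75
z_1 = 6.5
x_2 = 6.5
y_2 = 2.25
z_2 = 0.75
w_2 = 1.25
h_2 = 2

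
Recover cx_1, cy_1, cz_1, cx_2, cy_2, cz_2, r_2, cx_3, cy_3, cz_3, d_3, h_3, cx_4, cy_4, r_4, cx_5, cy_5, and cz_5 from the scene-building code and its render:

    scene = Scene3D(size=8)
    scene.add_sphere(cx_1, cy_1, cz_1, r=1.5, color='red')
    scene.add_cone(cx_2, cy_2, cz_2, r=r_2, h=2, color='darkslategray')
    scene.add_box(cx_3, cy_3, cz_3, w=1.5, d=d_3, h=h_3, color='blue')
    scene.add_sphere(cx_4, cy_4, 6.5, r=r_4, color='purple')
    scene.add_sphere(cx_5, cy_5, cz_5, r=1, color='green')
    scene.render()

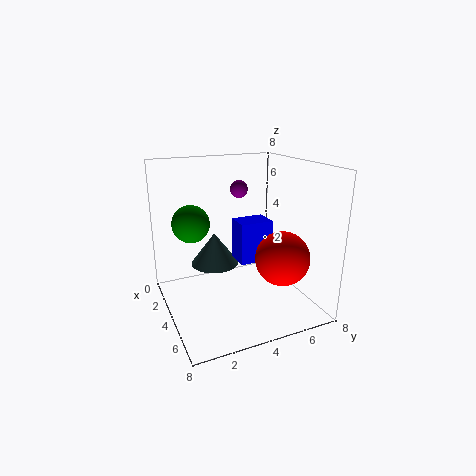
cx_1 = 5.5, cy_1 = 6, cz_1 = 3, cx_2 = 1.5, cy_2 = 3.5, cz_2 = 1.5, r_2 = 1.5, cx_3 = 2, cy_3 = 4.5, cz_3 = 2, d_3 = 2, h_3 = 2.5, cx_4 = 3, cy_4 = 4.5, r_4 = 0.5, cx_5 = 3.5, cy_5 = 1.5, cz_5 = 5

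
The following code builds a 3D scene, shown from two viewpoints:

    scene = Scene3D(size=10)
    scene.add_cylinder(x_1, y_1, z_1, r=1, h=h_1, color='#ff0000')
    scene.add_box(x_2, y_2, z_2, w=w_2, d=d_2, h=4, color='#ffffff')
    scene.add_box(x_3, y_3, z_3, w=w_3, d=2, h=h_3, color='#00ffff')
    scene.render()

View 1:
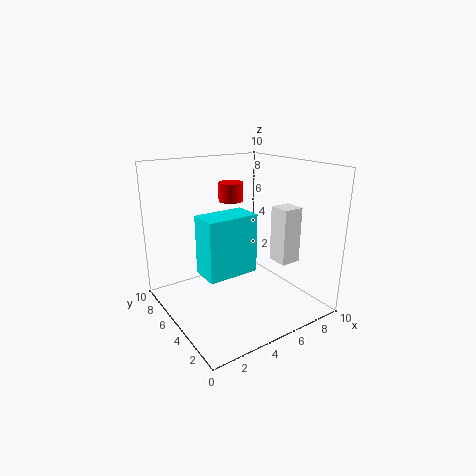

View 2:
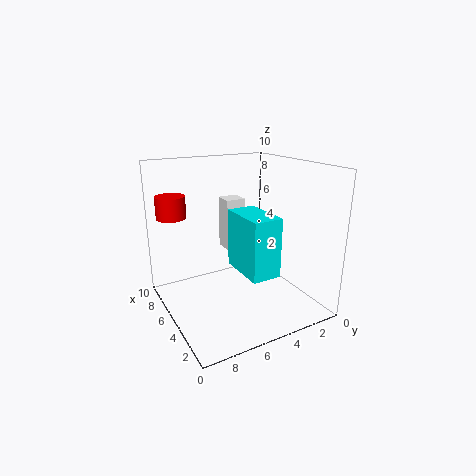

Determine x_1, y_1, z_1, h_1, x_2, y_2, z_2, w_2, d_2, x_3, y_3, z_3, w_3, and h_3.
x_1 = 7; y_1 = 9; z_1 = 6.5; h_1 = 1.5; x_2 = 7.5; y_2 = 3; z_2 = 3; w_2 = 1.5; d_2 = 1.5; x_3 = 2; y_3 = 3.5; z_3 = 3; w_3 = 3.5; h_3 = 4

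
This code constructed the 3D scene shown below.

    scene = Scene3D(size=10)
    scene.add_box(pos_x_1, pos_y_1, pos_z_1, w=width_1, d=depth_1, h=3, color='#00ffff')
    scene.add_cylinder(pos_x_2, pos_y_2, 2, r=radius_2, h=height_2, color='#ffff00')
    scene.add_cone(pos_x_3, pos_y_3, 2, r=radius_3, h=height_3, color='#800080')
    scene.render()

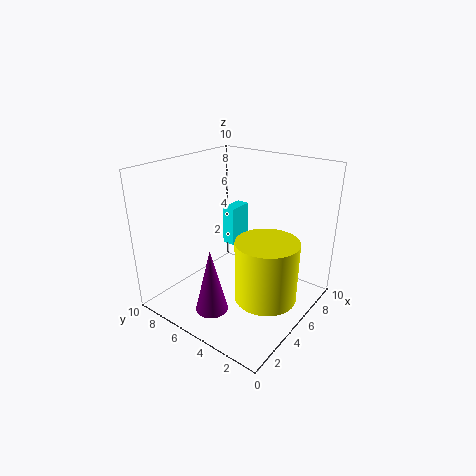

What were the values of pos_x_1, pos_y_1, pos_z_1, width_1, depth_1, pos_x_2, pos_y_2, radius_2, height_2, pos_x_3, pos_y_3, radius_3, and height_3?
pos_x_1 = 7
pos_y_1 = 7
pos_z_1 = 3
width_1 = 2
depth_1 = 1
pos_x_2 = 4
pos_y_2 = 2
radius_2 = 2
height_2 = 4
pos_x_3 = 1
pos_y_3 = 4
radius_3 = 1
height_3 = 4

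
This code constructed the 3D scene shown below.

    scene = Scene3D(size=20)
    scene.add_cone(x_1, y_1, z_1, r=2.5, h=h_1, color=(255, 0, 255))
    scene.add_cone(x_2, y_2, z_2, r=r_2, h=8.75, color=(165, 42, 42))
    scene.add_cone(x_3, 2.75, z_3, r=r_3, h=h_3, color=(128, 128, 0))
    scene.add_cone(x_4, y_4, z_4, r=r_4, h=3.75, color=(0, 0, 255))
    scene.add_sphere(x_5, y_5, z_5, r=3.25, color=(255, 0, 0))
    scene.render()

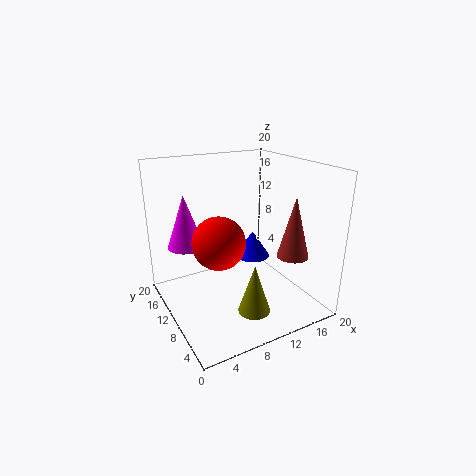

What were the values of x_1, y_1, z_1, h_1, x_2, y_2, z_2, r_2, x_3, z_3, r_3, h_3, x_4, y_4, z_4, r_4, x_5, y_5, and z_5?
x_1 = 3.5, y_1 = 13, z_1 = 9, h_1 = 7.25, x_2 = 17, y_2 = 6.5, z_2 = 7, r_2 = 2.25, x_3 = 8.25, z_3 = 3.25, r_3 = 2, h_3 = 6.25, x_4 = 13, y_4 = 11, z_4 = 6.25, r_4 = 2.5, x_5 = 5.25, y_5 = 6.25, z_5 = 11.75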